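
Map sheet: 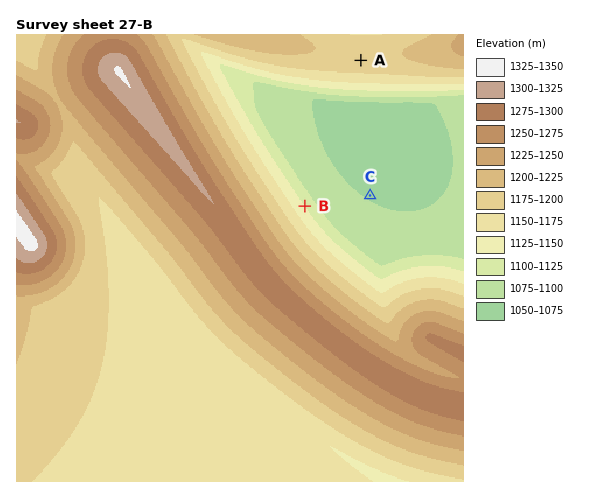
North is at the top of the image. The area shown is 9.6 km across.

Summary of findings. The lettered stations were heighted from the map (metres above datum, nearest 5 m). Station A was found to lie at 1190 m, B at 1125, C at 1075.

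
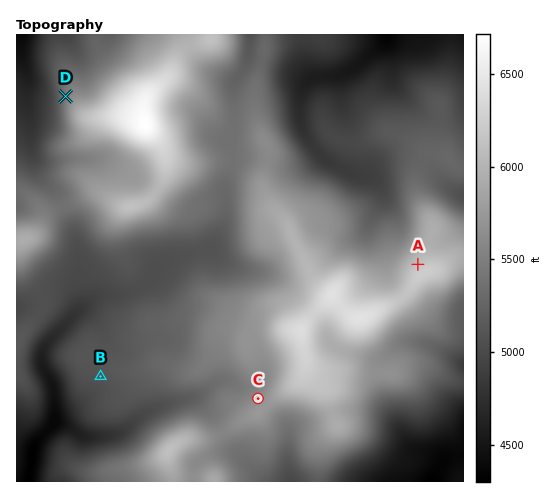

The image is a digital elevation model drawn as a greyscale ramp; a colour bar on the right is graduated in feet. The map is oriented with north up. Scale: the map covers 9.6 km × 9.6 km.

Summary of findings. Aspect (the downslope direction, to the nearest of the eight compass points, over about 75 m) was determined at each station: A NW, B SW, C NW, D W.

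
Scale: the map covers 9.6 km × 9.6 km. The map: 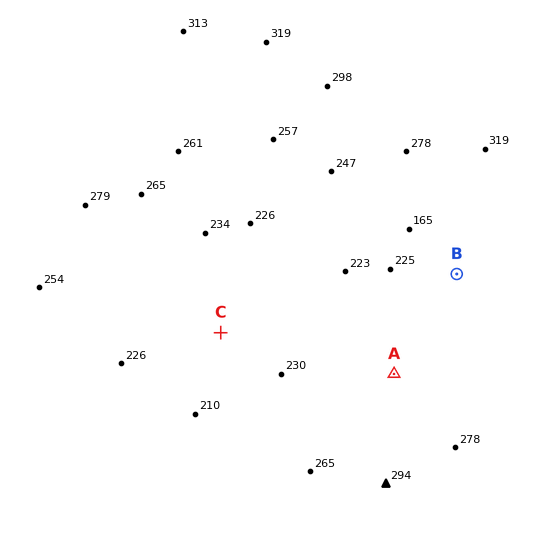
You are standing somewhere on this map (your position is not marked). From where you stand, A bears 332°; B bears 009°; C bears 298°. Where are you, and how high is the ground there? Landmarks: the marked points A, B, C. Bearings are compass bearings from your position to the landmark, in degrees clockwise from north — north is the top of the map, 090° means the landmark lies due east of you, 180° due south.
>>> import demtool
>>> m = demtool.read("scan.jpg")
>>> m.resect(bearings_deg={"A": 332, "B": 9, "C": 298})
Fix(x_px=430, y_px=444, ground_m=285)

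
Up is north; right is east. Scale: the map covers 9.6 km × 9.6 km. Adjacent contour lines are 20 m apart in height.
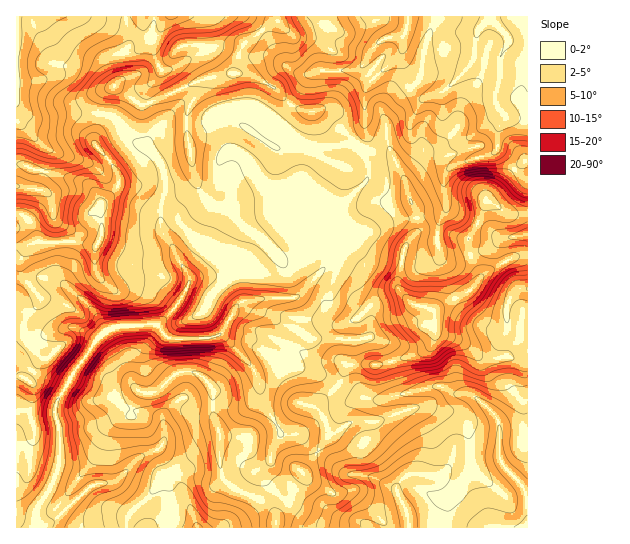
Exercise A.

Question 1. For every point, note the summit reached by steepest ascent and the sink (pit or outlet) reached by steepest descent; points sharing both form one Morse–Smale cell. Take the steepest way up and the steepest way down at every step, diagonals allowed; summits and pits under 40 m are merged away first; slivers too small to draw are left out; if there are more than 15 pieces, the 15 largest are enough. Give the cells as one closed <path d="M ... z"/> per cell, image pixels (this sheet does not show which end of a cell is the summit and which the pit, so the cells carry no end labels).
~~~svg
<path d="M155 324l-29 1-20 6-11 11-12 19 26 20 7 14-3 11-11 11-9 4 9-1 17-11 11 0 25 7 6 3 3 6 0 16-3 5-22 11-24 24-20 3-5 3-37 34-16 6 238 1 2-13 12-13 6-19 33-46 0-8-4-11-9-10-6-2 10-3 17-16-7-7-12-7-31-9-41-28-23-4-5 4-11 3-36 0z"/><path d="M245 73l-18 0-18 4-62 27-10-1-19-15-5-1-8 6-5 17 1 3 12 3 21 25 12 4 13 14 6 20 0 12-5 19 1 20 10 13 9 20 7 8 2 8 6-2 19 0 5 3 17 19 2 6 5-4 16-2 30 0 9-3 31-35 2-38 5-10 32-35 0-15-11-14 2-4-29-32-4-2-16 1-15-4-18-19-20-12z"/><path d="M361 145l-4 4 11 14 0 15-32 35-5 10-2 38-31 35-9 3-30 0-16 2-5 4-2-6-17-19-5-3-19 0-6 4-12 24-18 20 4 8 7 6 36 0 11-3 5-4 19 3 12 5 33 24 31 9 12 7 6 7 4-2 8-20 31 0 47-14 10-13 0-24-3-4 38-19 10-13 0-5-9-18-4-16-37-7-11 0-6 3 4-5-1-19-7-12-4-18-12-24-3-4-16-1z"/><path d="M527 16l-118 0-2 13-4 8-2 16-33 32-4 10 1 39-5 11 6 4 15 4 9 0 3 4 12 24 4 18 7 12 1 22 13-1 39 7 10-17 7-21 23 12 19 0z"/><path d="M442 387l-11 0-49 13-32-3-13-10-18 16-9 2 5 3 9 10 4 11 0 8-33 46-6 19-12 13-1 12 251 1 1-30-5-12-16-16-7-11 0-32-4-10-22-21-8-3-12 0z"/><path d="M103 113l-3 1-5 29 18 23 6 11 0 8-19 21 1 29-4 10-7 0-13-4-39 0-7-19-9-7-6 0 0 144 19 14 30 14 30-45 11-11 20-6 32 0 19-20 12-22-2-12-7-8-9-20-10-13-1-20 5-19 0-12-6-20-13-14-12-4-21-25z"/><path d="M277 16l-260 0-1 89 17 12 14 0 15-4 37 0 5-18 9-8 5 1 19 15 10 1 54-24 33-7 10-30 26-19 7-3z"/><path d="M527 255l-14 2-20 11-10 7-13 16-37 18 2 5 0 24-10 13-47 14-31 0-10 21 13 11 21 3 11 0 49-13 11 0 12 6 12 0 8 3 22 21 4 10 0 32 7 11 16 16 4 11z"/><path d="M17 360l-1 167 21 1 16-7 37-34 5-3 20-3 24-24 19-8 6-8 0-16-3-6-6-3-25-7-11 0-17 11-8 1 8-4 11-11 3-11-7-14-7-8-19-12-8 9-10 17-30-14z"/><path d="M407 16l-129 0-1 5-7 3-26 19-8 20-1 10 10 0 14 6 18 10 18 19 15 4 16-1 33 34 6-11 0-44 6-9 30-28 2-16 5-14z"/><path d="M17 105l-1 9 4 9 28 27-4 21 43 13 15 20 15-17 2-10-8-15-16-19 5-29-38-1-15 4-14 0z"/><path d="M49 172l-5 1-3 10-4 6-21-2 0 27 6 1 9 7 7 19 39 0 20 4 4-10 0-30-5-11-9-10-5-3z"/><path d="M489 201l-4 1-6 20-11 17 1 12 12 26 12-9 20-11 15-3 0-40-19-1z"/><path d="M17 115l-1 48 17 6 12 2 3-21-28-27z"/><path d="M21 164l-5 1 0 21 21 3 4-6 3-12z"/>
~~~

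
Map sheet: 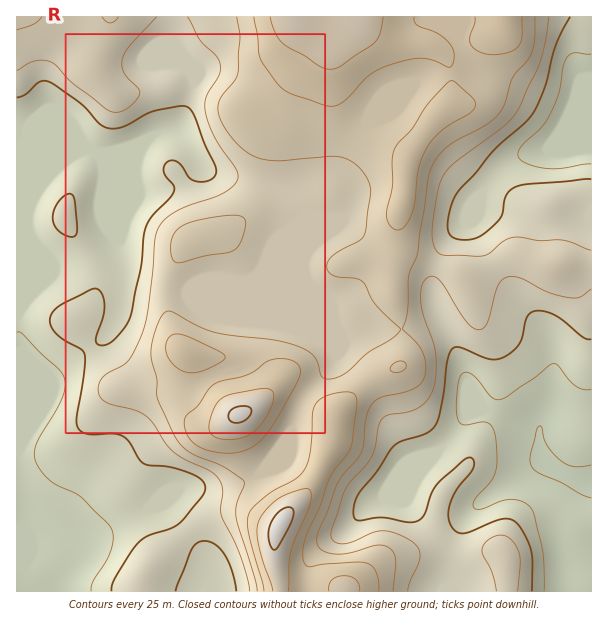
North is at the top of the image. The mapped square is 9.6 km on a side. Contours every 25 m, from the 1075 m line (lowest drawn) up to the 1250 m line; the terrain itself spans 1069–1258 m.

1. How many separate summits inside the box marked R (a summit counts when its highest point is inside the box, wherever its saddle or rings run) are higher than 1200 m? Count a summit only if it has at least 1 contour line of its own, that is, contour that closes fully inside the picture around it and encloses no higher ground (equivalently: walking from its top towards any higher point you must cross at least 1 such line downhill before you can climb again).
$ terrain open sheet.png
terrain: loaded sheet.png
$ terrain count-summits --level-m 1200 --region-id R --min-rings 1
2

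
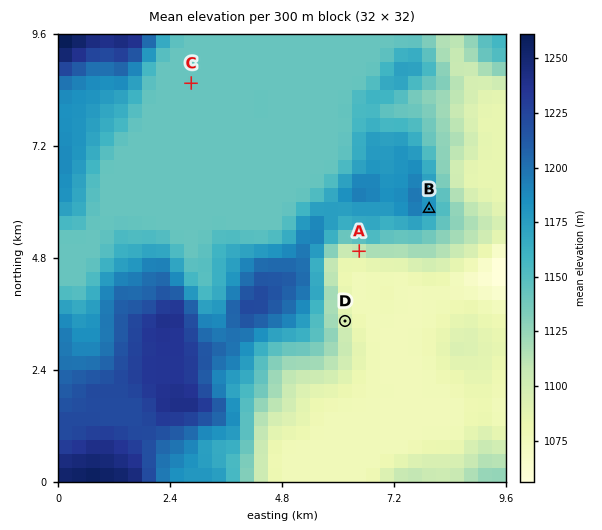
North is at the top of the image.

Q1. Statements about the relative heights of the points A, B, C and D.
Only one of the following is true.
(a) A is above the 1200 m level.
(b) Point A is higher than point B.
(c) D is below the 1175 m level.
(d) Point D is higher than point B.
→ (c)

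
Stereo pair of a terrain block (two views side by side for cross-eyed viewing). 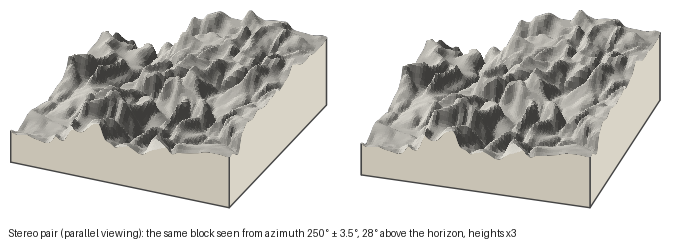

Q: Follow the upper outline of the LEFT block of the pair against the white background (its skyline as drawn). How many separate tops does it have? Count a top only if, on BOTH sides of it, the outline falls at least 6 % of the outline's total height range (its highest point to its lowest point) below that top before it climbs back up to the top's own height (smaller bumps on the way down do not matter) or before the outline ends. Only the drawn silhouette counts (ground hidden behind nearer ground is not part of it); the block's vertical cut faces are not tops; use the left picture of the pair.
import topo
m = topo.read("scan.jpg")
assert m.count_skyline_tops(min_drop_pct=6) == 3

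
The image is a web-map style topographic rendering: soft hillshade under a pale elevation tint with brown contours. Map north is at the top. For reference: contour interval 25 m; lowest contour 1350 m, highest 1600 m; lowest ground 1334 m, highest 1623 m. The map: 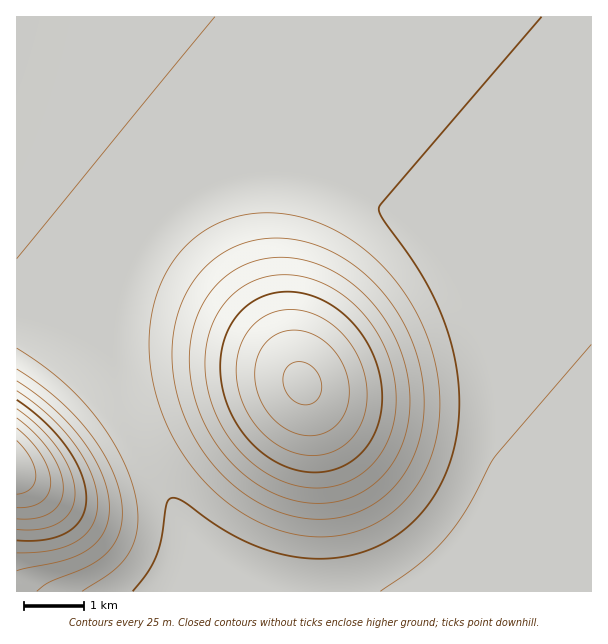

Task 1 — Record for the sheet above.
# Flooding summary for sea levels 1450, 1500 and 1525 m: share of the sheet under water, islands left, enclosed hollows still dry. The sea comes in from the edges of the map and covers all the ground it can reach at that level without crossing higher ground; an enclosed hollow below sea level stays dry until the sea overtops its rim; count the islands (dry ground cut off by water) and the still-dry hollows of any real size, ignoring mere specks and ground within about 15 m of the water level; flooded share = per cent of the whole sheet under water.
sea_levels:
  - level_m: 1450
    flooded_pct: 84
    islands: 1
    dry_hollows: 0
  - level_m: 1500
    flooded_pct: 91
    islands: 1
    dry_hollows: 0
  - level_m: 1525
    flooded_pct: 94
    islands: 1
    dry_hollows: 0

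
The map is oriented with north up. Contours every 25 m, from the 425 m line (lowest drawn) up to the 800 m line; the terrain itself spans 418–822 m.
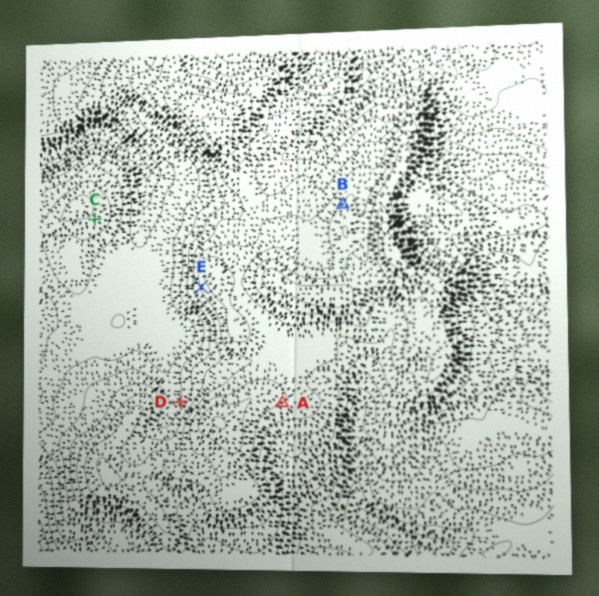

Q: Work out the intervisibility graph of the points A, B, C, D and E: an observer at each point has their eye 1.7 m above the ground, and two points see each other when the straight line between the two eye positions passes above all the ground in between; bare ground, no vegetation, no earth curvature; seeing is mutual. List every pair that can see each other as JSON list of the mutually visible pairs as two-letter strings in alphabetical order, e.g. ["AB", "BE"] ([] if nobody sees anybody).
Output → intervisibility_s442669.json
["BC", "CD", "CE", "DE"]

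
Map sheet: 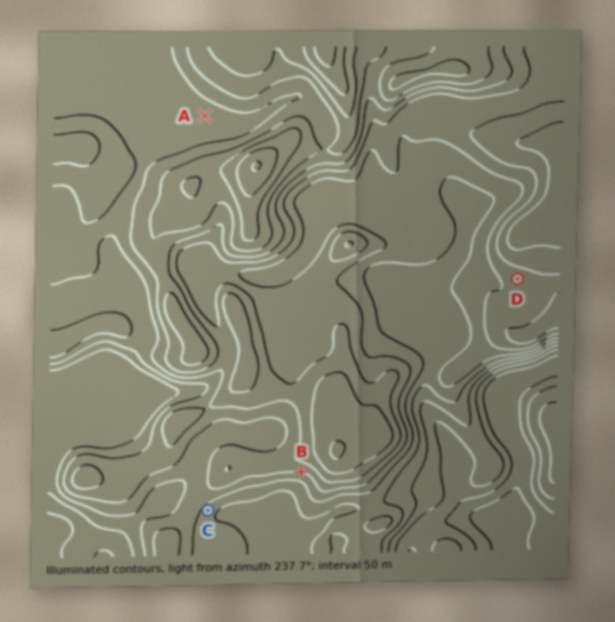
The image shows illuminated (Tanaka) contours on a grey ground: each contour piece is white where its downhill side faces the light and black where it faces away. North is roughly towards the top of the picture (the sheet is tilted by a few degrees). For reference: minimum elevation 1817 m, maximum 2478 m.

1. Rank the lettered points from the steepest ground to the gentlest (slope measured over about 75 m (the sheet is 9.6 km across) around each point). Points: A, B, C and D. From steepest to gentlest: B C D A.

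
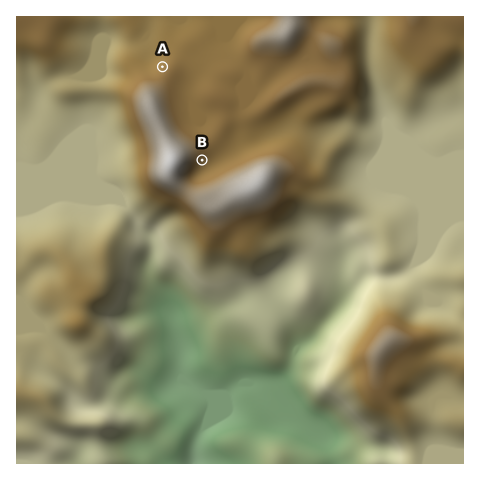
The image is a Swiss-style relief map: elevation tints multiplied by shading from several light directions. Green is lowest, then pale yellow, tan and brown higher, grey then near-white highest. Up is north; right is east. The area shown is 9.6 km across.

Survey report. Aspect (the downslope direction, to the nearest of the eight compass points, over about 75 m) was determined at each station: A NW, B SE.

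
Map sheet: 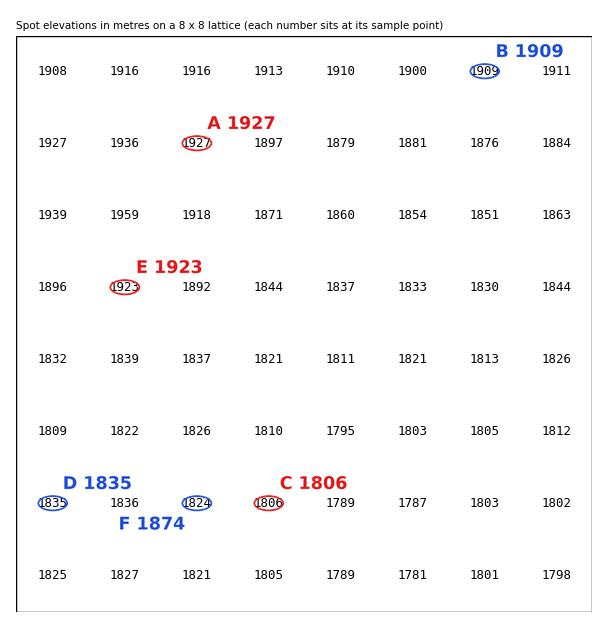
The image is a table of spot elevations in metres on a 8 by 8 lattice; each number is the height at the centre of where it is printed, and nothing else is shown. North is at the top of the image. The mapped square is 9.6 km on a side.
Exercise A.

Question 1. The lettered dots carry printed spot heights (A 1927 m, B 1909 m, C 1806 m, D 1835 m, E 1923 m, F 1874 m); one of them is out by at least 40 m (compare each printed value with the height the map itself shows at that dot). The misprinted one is F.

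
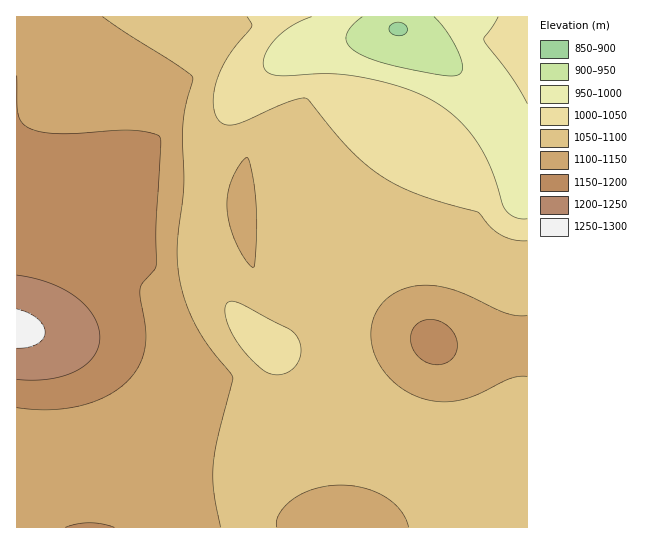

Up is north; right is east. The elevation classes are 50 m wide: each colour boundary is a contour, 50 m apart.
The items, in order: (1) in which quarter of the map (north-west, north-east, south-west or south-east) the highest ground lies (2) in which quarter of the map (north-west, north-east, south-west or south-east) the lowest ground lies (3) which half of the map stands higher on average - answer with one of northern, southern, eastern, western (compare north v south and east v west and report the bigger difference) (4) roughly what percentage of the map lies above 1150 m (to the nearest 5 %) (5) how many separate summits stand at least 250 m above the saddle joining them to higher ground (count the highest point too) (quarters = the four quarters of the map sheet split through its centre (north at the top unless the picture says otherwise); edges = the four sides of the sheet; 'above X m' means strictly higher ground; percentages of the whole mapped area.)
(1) Look to the south-west quarter for the highest ground.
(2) The lowest ground is in the north-east quarter.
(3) On average the western half of the map is the higher ground.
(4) Ground above 1150 m makes up about 15 % of the sheet.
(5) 1 summit rises at least 250 m above its surroundings.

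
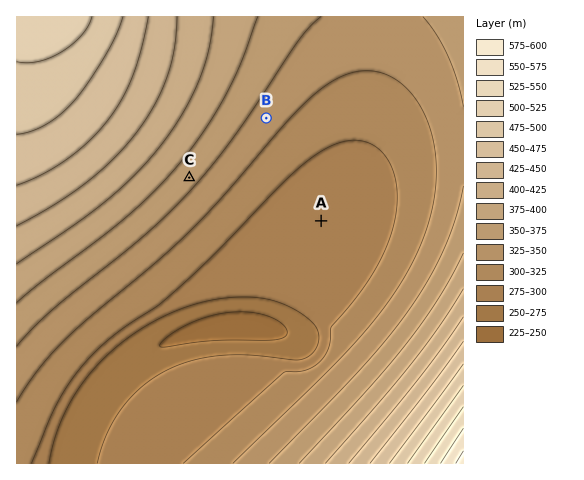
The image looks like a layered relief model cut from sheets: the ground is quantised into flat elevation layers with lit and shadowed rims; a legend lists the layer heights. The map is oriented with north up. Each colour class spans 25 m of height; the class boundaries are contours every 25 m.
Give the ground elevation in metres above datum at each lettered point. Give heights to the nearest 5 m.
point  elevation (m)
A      280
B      340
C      360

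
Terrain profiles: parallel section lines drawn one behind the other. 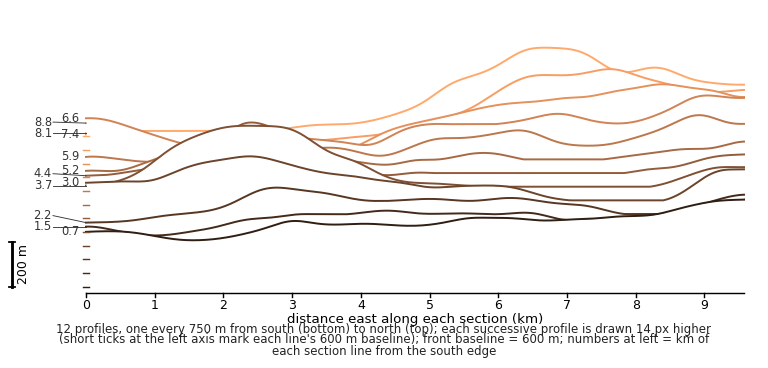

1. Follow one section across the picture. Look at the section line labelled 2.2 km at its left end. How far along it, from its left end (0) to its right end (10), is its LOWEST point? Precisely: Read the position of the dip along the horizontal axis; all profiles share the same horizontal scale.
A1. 0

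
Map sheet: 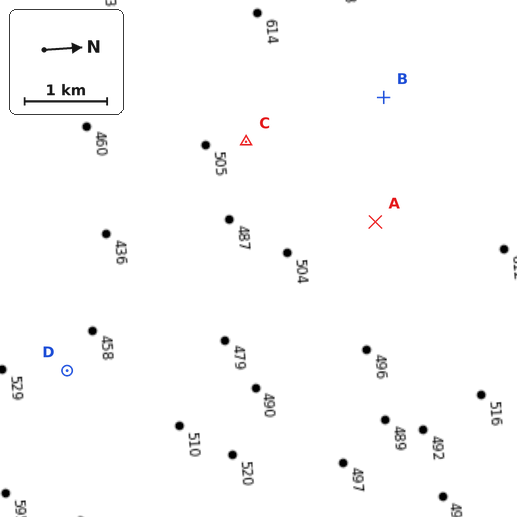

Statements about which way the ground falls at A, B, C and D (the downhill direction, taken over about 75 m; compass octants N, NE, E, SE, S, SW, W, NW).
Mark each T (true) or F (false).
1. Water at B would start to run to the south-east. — T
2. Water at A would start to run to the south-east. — T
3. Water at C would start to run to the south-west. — F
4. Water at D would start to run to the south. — F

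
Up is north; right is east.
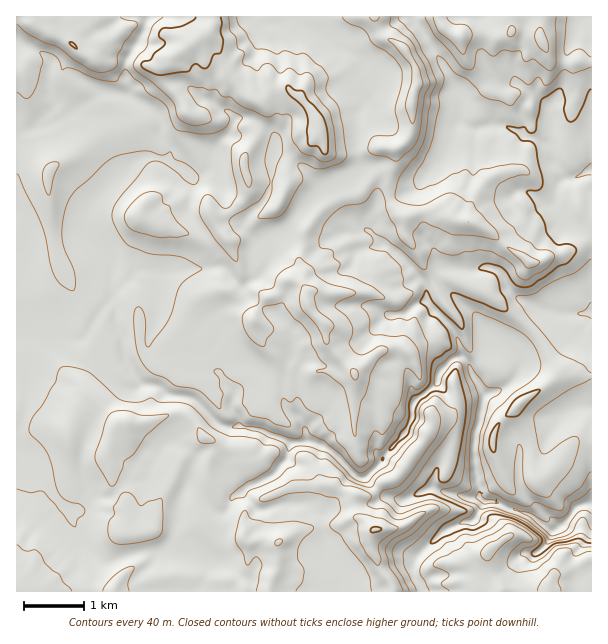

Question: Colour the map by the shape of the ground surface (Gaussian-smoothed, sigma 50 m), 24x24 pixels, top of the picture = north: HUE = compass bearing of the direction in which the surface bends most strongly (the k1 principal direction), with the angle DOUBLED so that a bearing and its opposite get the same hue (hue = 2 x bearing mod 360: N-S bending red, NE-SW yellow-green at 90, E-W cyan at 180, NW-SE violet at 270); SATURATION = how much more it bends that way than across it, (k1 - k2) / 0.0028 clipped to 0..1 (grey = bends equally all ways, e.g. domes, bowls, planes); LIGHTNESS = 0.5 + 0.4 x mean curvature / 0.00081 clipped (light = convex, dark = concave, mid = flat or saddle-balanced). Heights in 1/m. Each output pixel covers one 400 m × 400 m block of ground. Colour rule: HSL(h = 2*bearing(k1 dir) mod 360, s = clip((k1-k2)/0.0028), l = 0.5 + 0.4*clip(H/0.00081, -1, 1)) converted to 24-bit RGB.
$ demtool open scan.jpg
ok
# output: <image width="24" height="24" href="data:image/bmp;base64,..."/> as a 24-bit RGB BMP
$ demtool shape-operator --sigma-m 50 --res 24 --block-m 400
<image width="24" height="24" href="data:image/bmp;base64,Qk32BgAAAAAAADYAAAAoAAAAGAAAABgAAAABABgAAAAAAMAGAAATCwAAEwsAAAAAAAAAAAAAgoONhpCWdHWPX3qVuoabbXSTgHyYcnyOdoSValeOvqB9aXl/eHyBe3p/dVRww++8Uhd0haJLi6BfeZJlY46jbXqyvpmZZ2qAh5V+eXOCe254fFhadINBe4VMeHple29rfGFzooFejqVcYohueHR7e2V3wMFflKcuGD84d4nSsJfG1Z7PeZg8ADMM7NP4j5roi4VzgHF1d259emyXo520r5a4VXKIhpWBUFiHnMmXbZmqs3eodG6NclySoday17jyv3vgDC4RGXYMljGV2NT30sj/BDMA568hgnl5gXd5e3B6X4JynJuBkH13ZVeJlZ16TX99ul9VrW1ScnhYd2xeVoFpacxVX20cSxHV4dH6a2L/AGMVMx0AVQ0Dpdx6BlkFf3t6gnJ/hXJ8lI5pbpFscnt8o3t6cFqGmYZ0RI0/JaRcx57NhIqyieHQhgBJ8rDXQpM2cEoJetIuRBR8ntzCjHvGqYekdVuufXh5emd3XJuZrquPiYRuaHx0l4qBc1KHl290jZShjZbMH6++gs2zMwAUsfShAzEm9dbdLmpqz9iALgilXq2KYqBuooCViWiWeHODc3SSfKR3dl2Xr5mQanOHYXJkh8SpMrLKn3UtfTUXg64SVhQadrO7yWhiJtM/BqW+1oypwNVnAD/AhFFjcZ9uY3p+oIGdcXyEdX6DnYSDVpqQgsGZkVq2jo/KvSpDuUA5cGGwkbK6lkWVeJyNYWKRqJ9uw6GWADdH8d/a26mkBClD6rXUipdaUW1RdX9gdnWAcn1+jKKIkGxqfH5dgl5Cg2kwWKaVlXeTcYqEjIB6dWmEindrhF2MhbpypJ2C7QgAAD898PHEThFYK3M12H2xt4izaISSe3yAdoqDi3tphXl2glKJiaeefoiGf357gHp9fGtumJlnZHKBnVx7br6YxYKzWIWTx+aZBwlAoksAdLiffXSPUGdWl72Kfm2df4B7fXt4fIR1jpGAblmKd5J4i4CEfYB9fHR+nlx7gqePZ19/spxndqdsP3Zgo3u9wZiOuZjSLxPwUlZ1c1lZebiMiWNneXFtf319fHp7iYyAc413bGaKd42AhnaCiX15ZHB5hMCplk9lgkmFk9ifmWlSkWVUYWksea0+gBdMoeRTYjNKiNGsV5Z7eWVhe4Rpf3uEhH6FgY+BeXOBcouEiHl+cnuDkYSajJKvP4R+wnm7V660jrzNk4DKh2/IeJO8ulauNsasnT+wrNTUjiRYgJM6U3JVaYBseHh+jYp/gYyEenN+hHdwf3ptcHZldHVce1VGb7ZsT3lzs7iElnRYbHlMi2d5noiVly1ETJZnf4ZOb1o5czZ87NjzYnjAV4mIdHN9lZ95dG97fXB6hVdcin9kbZmMcJGje76iXl2faXhskpJgeYlYk3lkboZYci9VkNqIfEt+lnZrZo+iitvKfZJQp1OjsmWwcmN3qrV/ZGh1cGyEm4m9mLu7f5ufgEeKiciAhENXwmmBQINntYONcHRdYG5QYX2nto7NdXiupsLRh8THfVt/lqN7aVNyiZpuZFh4ucCQZ2x2aHx3UYJvw5iPjnCaTqKmiUOD0JGFNIWUyHV/W35tmXmlk3axULlPRGZYi3ajmXCBp3VqV2xGl39MVnODf5GmXGaEv6CYdXaHcnx5YnZogopnfWlkd4NfUDtozuCxQkVxtoFthEI0Ons8fnZauI9hQWtKSWtXlYtqpmmjp4W5l8jEbUl5cZBTan6Aho9zm4CUjHqPfnmDboZsiVhnjI1SNWxk0rmOUFZ2oUaMyefKZovAX0mqn5zY1aKZO2JudYhycIaAc5NvoGhZc1mJf3WVb4NkdIBve31zhXl6hICMfHGPqkSKo9fYXZrBd28yjVlAS4xuz+C6YEV8X4mGYEVc6d+yOENkc2WBgnxdi3pPgK5TYVWDiZhoc5x4ZGKAfYx0doRnf3VYcTxSdM2IkmhIci9QksbNgXu7hLK8c7tffE10cHp+TFV29efTL0tfZll0o3F3iae0u0lmOWVdsJJopKKJX1mHeDU9tL5bJjKgjc/Ql7VaYJqgdK2maqWcYIS1a4ywvXaceG2Id3mBWFFn1eiqZTOtkTtQWKRqfmJPlkhlTc+iq5NqfkRBcC9Gl9jQtZ2+IGx2uHFLuYCMonmmc6h4TIyRhmxKjY1dg2RggHFygVhxTXyyyPTNKgklv96lZEOHTnONbXCyWtSrZ26oV3W7kLS6jHl3aJlrxG+RHXaDta5YoGRpr8qDWEBmg3hufXhzg3N5k2ePaXerbtZ4UhU8ccPhdsiOWlOXuYicXrCOqmFfWmp4"/>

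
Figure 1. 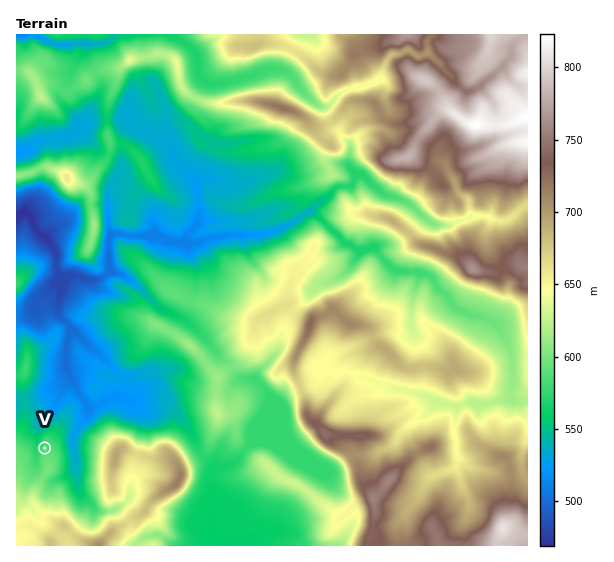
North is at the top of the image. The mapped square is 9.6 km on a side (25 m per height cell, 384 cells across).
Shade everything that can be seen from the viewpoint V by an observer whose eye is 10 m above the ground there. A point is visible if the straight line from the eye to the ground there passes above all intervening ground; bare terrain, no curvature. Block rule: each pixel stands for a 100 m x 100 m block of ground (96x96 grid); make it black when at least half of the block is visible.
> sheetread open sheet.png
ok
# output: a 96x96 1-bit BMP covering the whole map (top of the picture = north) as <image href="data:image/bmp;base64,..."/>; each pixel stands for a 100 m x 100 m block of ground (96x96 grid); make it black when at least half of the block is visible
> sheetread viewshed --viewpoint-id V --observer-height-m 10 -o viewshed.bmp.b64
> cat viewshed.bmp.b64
<image width="96" height="96" href="data:image/bmp;base64,Qk2+BAAAAAAAAD4AAAAoAAAAYAAAAGAAAAABAAEAAAAAAIAEAAATCwAAEwsAAAIAAAAAAAAA////AAAAAAAABwAAAAAAAAAAAAAGH4AAAAAAAAAAAAAEH8AAAAAAAAAAAAAAP+AAAAAAAAAAAACB//gAAAAAAAAAAAAD//AAAAAAAAAAAABH/4AAAAAAAAAAAABP44AAAAAAAAAAAADfw4AAAAAAAAAAAAD/g8AAAAAAAAAAAAD4B8AAAAAAAAAAAAD4B8AAAAAAAAAAAAD4B8AAAAAAAAAAAAD4B8AAAAAAAAAAAAD8B8AAAAAAAAAAAAD+B8AAAAAAAAAAAAD+B+AAAAAAAAAAAAD/D+AAAAAAAAAAAAD/D+AAAAAAAAAAAAD/D+AAAAAAAAAAAAD/D8AAAAAAAAAAAAD5j8AAAAAAAAAAAAB5/8AAAAAAAAAAAAB5/4AAAAAAAAAAAAB9/4AAAAAAAAAAAAD//8AAAAAAAAAAAAD/9/gAAAAAAAAAAAD/5//wOAAAAAAAAAD/7////AAAAAAAAAD//////AAAAAAAAAD//////ACYAAAAAAD//////AG4AAAAAAB//9//+AHwAAAAAAA//z//8AHwAAAAAAA//j//8BzwAAAAAAA//H//4Hx4AAAAAAAf+P//wPw4AAAAAAAH8f//gPw8AAAAAAAD4///AfgcAAAAAAAB5//8AfgeAAAAAAAA///4AfgOAAAAAAAAP//gAPgOAAAAAAAAf/+AAPgGAAAAAAAAb/wAAPAGAAAAAAAAA+AAAHgAAAAAAAAAAAAAADgAAAAAAAAAAAAAADgAAAAAAACAAAAAADgAAAAAAADgAAAwADgAAAAAAAD4IABgADgAAAAAAAA+IAHAABgwAAAAAAAefwOAAAHwAAAAAAAP/w8AAAFwAAAAAAAD/j4AAAAAAAAAAAAB/zwAAAAAAAAAAAAB/zAAAAAAAAAAAAABxyAAAAAAAAAIAAABggAAAAAAAAAAAAABgwAAAAAAAAAAAAADgjAAAAAAAAAAAAADhngAAAAAAAAAAAADxDwAAAAAABwAAAAD7DwAAAAAAAAAAAAH/D4AAAAAAAAAAAAH/D4AAAAABAAAAAAH/j8AAAAAAAAAAAAP/D/wAAAAAAAHgAD/+B/gAAAAAAA/CAD/4B/AAAAAIAB+D/7/gB+AAAAAcA/+D/8OAB+AAAAAIB/4D/8AAA8AAAAAYH/wH/8AAA8AAAAAYP/AP/8AAA4AAAAA+PAAPf8AAAgAAAAB8fAAHP8AAAAAYAAD4egAH/8AAAAAwAAfgPgAH/AAAAAAn///gPAAH/wAAAAAP///AP+AH/4AAAAAf//+AH/8GAcAAAAA///8ADg+IAAAAAAB///wADB/wAAAAAAD//+AA/D/AAAcAAAD4PgAA+H/AAAQAAAHgAAAAAH/AAAQAAAHAAAAAAB+AAAQAAAOAAAAAAD8AAAgAAAOAAAAAAD4AAAgABEeAAAAAAHgAAAAADH+AAAAAAHAAAAAAA/8AAAAAAGAAAAAAAH8A+AAADgAAAAAAAAgA/gAAHwAAAAAAAAAB/wAAD+AAAAAAAAABgAAAB/gAAAAAAAADAAAAAngAAA="/>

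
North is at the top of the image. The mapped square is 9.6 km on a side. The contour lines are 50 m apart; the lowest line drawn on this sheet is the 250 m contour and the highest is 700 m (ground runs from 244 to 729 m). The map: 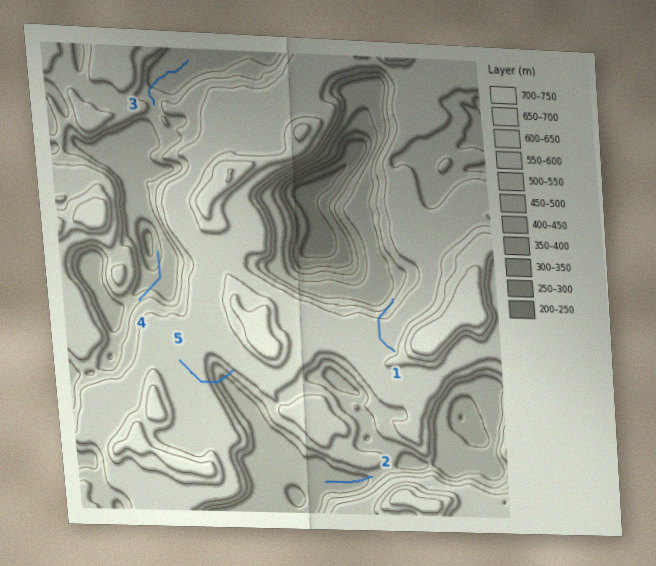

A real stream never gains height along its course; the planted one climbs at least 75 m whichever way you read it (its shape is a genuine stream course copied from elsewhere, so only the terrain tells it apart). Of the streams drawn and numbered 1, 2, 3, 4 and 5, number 5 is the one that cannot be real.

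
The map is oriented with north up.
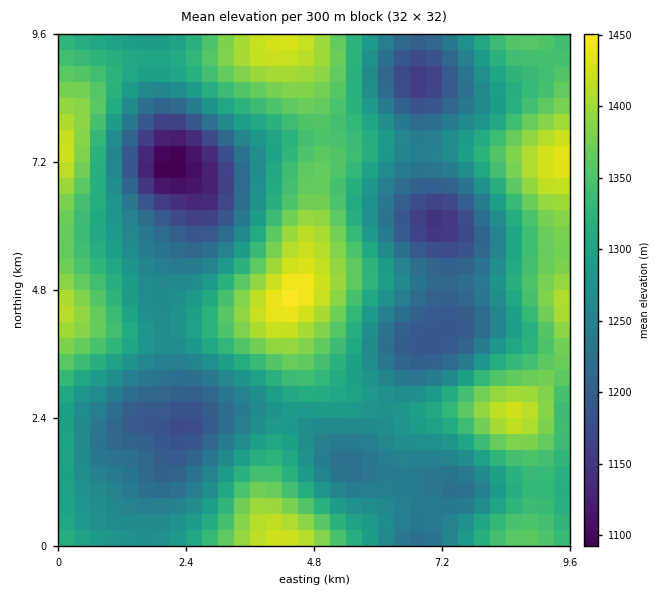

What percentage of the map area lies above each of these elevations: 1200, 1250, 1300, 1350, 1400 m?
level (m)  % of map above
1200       90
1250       71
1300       47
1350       25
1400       7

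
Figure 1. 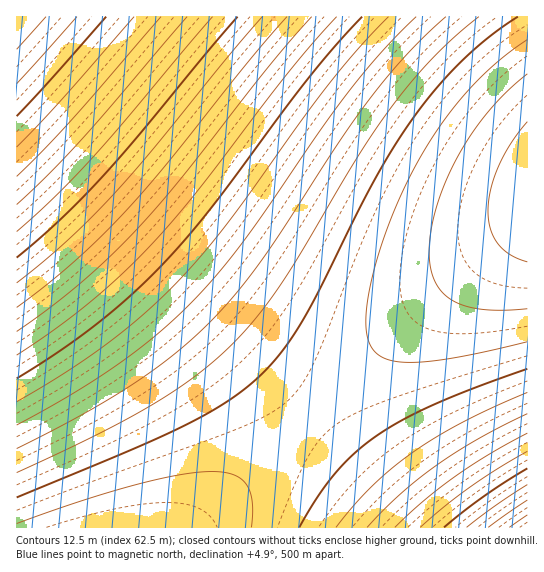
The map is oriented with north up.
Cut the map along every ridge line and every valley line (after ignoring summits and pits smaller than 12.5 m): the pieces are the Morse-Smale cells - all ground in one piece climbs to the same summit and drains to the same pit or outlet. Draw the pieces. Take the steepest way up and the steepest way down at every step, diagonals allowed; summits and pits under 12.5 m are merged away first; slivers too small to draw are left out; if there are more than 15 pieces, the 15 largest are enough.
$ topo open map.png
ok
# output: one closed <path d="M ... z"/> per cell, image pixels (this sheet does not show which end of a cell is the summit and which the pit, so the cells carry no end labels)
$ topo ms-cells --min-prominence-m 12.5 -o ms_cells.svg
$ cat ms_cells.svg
<path d="M527 16l-510 0-1 113 293 287 102-99 68-58 49-38z"/><path d="M17 129l-1 398 181 1 111-113z"/><path d="M527 221l-48 38-68 58-102 98 108 113 111-1z"/><path d="M309 416l-111 112 218-1z"/>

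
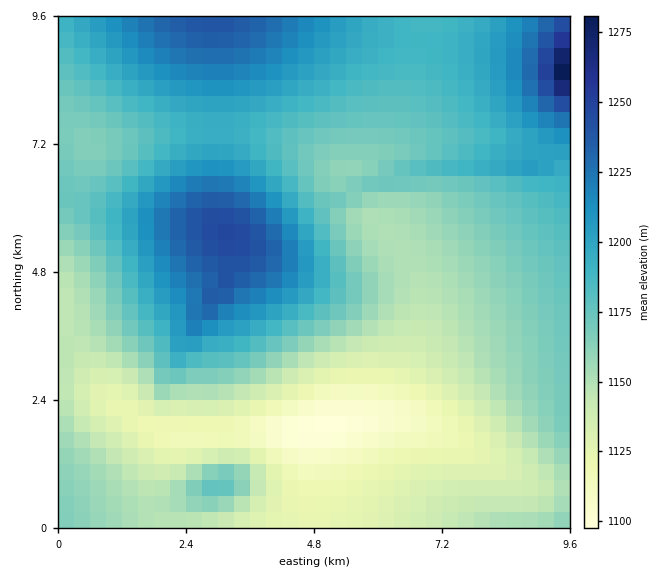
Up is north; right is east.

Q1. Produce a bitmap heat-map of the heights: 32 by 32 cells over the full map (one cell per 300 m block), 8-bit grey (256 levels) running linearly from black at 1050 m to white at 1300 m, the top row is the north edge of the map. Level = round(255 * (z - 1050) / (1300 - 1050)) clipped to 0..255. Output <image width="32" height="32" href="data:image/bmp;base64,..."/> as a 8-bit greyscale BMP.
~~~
<image width="32" height="32" href="data:image/bmp;base64,Qk02CAAAAAAAADYEAAAoAAAAIAAAACAAAAABAAgAAAAAAAAEAAATCwAAEwsAAAABAAAAAAAAAAAAAAEBAQACAgIAAwMDAAQEBAAFBQUABgYGAAcHBwAICAgACQkJAAoKCgALCwsADAwMAA0NDQAODg4ADw8PABAQEAAREREAEhISABMTEwAUFBQAFRUVABYWFgAXFxcAGBgYABkZGQAaGhoAGxsbABwcHAAdHR0AHh4eAB8fHwAgICAAISEhACIiIgAjIyMAJCQkACUlJQAmJiYAJycnACgoKAApKSkAKioqACsrKwAsLCwALS0tAC4uLgAvLy8AMDAwADExMQAyMjIAMzMzADQ0NAA1NTUANjY2ADc3NwA4ODgAOTk5ADo6OgA7OzsAPDw8AD09PQA+Pj4APz8/AEBAQABBQUEAQkJCAENDQwBEREQARUVFAEZGRgBHR0cASEhIAElJSQBKSkoAS0tLAExMTABNTU0ATk5OAE9PTwBQUFAAUVFRAFJSUgBTU1MAVFRUAFVVVQBWVlYAV1dXAFhYWABZWVkAWlpaAFtbWwBcXFwAXV1dAF5eXgBfX18AYGBgAGFhYQBiYmIAY2NjAGRkZABlZWUAZmZmAGdnZwBoaGgAaWlpAGpqagBra2sAbGxsAG1tbQBubm4Ab29vAHBwcABxcXEAcnJyAHNzcwB0dHQAdXV1AHZ2dgB3d3cAeHh4AHl5eQB6enoAe3t7AHx8fAB9fX0Afn5+AH9/fwCAgIAAgYGBAIKCggCDg4MAhISEAIWFhQCGhoYAh4eHAIiIiACJiYkAioqKAIuLiwCMjIwAjY2NAI6OjgCPj48AkJCQAJGRkQCSkpIAk5OTAJSUlACVlZUAlpaWAJeXlwCYmJgAmZmZAJqamgCbm5sAnJycAJ2dnQCenp4An5+fAKCgoAChoaEAoqKiAKOjowCkpKQApaWlAKampgCnp6cAqKioAKmpqQCqqqoAq6urAKysrACtra0Arq6uAK+vrwCwsLAAsbGxALKysgCzs7MAtLS0ALW1tQC2trYAt7e3ALi4uAC5ubkAurq6ALu7uwC8vLwAvb29AL6+vgC/v78AwMDAAMHBwQDCwsIAw8PDAMTExADFxcUAxsbGAMfHxwDIyMgAycnJAMrKygDLy8sAzMzMAM3NzQDOzs4Az8/PANDQ0ADR0dEA0tLSANPT0wDU1NQA1dXVANbW1gDX19cA2NjYANnZ2QDa2toA29vbANzc3ADd3d0A3t7eAN/f3wDg4OAA4eHhAOLi4gDj4+MA5OTkAOXl5QDm5uYA5+fnAOjo6ADp6ekA6urqAOvr6wDs7OwA7e3tAO7u7gDv7+8A8PDwAPHx8QDy8vIA8/PzAPT09AD19fUA9vb2APf39wD4+PgA+fn5APr6+gD7+/sA/Pz8AP39/QD+/v4A////AHZyb2xoZmRkY2FdVlFNTEtLTE1PUlVYW19iZWdoaGtxdXJua2dlZmpwc25jV09LSUlKTE5QU1ZZXF5gYGBgYmp0cG1pZWJjanaAgHJgUUlHR0hKTE5RVFZYWVlYWVteZnJva2ZhXFpdaHR4cF9ORUFBQ0VIS05QUVJSUVJVWmFpcGtnYVpTTkxQVltYTkM8OTo8PkFFR0lKSktNUVdfZ29sZmBZUUtGQ0NERUM+ODQyMjQ3Oj0/QUNFSE1UXGVtdGdfV1BLR0ZGR0dGQj44NDExMTM1Nzo9QEVLUlpja3J3Y1lQS0pPVlRVVlRQSkQ+OTY1NTc4Oz9ESlFZYWhvdHlhV09NUV1taGZnZWFbVExGQT4+P0BDR0xSWWBmbHF2emJaVVZdZ3t+d3d1cWpjW1ROSklJSkxPVFlfZGlucnZ6Yl5dYWlyg5GJhoSAeXFpYlxXVFNTVFZaXmJna29zd3tjYmRrc32Jm52Uko6Hf3dvaWRfXFpaW11gZGhscHR4e2JkaXF7hpCfraafm5SNhX13cWtlYV9eYGJmam5xdXl8YmVsdYGMl6Kyt6ynoZqTi4R9dW1nY2FiZGdrb3N2en1iZm55hZKep7G+u7Ktp5+WjYR7cWplY2RmaW1wdHh7fmNpcn2Kl6OttLvCvLexqZ6ShXpxamZlZmhrb3J2eX2AZ212go+cqLK6v8LDv7iuoZKDd25pZmZnam1xdHh7foFtc32IlKGtt7/Ex8fCuq6ejn5yamdmZ2lscHN2en2Ag3V6go2ZpbC6wsfJx8G3qJiHeW5nZmdpbG9ydnl8gIOGe3+Fj5qlsLrBxcbCuq6fkIJ1a2dnaWxucnV4fH+ChYh+f4SMlqCrtLq+vbivo5WHf3t1b21tb3F1eHt/goaJi358f4WNl6Gpr7Gwq6KXi4B2c3d7fXx7e3x+gYWJjY+Qe3h5fYWNlZ2ipKOel46FfHVxcXR6gIWIi46SlpqempV5dnZ5foWNk5eZmJWPiIJ8d3V1dXZ4fICFiY6SlpqbnHh2dnl+g4mOkpSTkY2Ig398e3p6ent9gIOGio+VmqCleHh6foKHi4+SlJSSj4yIhYOBgH9/gIGDhoqOlJujq7J7fYCFio6TlpmampmWk5CNioeFhIODhYaJjZKZoau4xn6Ch4ySl5ygoqSjop+cmJSQjYqIh4eIioyQlZyms8bdg4eNk5qgpamsra2rqKSfm5aSj42LiouMjpKXnqi3zeuHjZOaoaitsbS1tbOvq6ahnJeTkI6NjY6Qk5ifqbbJ44ySmaCnrrS4u7y7ubWxq6agm5eTkI6OjpCTmJ6nssHSkJadpayzub3AwcC+urWvqaOemZSRjoyMjpCVm6OtucY="/>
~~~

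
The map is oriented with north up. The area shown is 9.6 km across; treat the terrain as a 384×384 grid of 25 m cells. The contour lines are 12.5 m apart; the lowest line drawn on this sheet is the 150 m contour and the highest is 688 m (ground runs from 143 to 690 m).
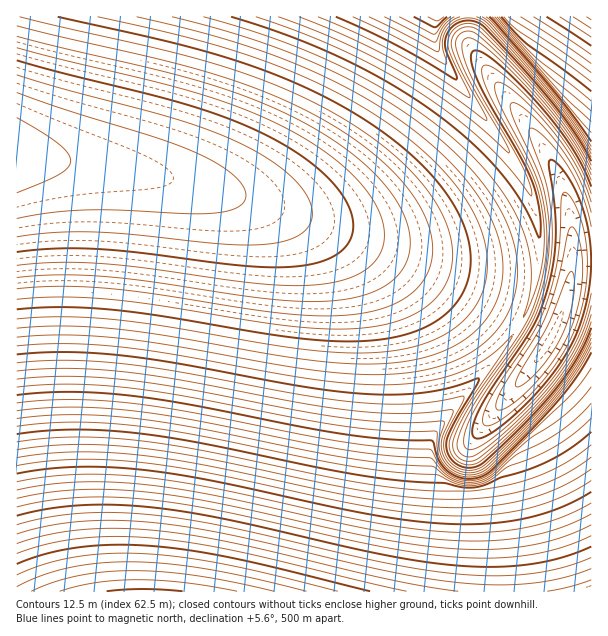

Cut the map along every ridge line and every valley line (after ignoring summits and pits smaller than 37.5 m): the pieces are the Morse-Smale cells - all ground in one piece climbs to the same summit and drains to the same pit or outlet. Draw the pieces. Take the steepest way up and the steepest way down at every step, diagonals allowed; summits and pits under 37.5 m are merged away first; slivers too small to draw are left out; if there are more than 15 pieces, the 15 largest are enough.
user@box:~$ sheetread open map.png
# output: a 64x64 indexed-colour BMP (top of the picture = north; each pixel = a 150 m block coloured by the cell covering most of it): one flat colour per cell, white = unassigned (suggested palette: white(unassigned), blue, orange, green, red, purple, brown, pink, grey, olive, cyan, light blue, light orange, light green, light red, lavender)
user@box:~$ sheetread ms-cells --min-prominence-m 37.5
<image width="64" height="64" href="data:image/bmp;base64,Qk12CAAAAAAAAHYAAAAoAAAAQAAAAEAAAAABAAQAAAAAAAAIAAATCwAAEwsAABAAAAAAAAAA////ALR3HwAOf/8ALKAsACgn1gC9Z5QAS1aMAMJ34wB/f38AIr28AM++FwDox64AeLv/AIrfmACWmP8A1bDFABEREREREREREREREREREREREREREREzMzMzMzMzMzMzERERERERERERERERERERERERERERETMzMzMzMzMzMzMREREREREREREREREREREREREREREREzMzMzMzMzMzMxERERERERERERERERERERERERERERETMzMzMzMzMzMzERERERERERERERERERERERERERERERMzMzMzMzMzMzMREREREREREREREREREREREREREREREzMzMzMzMzMzMxERERERERERERERERERERERERERERETMzMzMzMzMzMzERERERERERERERERERERERERERERERMzMzMzMzMzMzMREREREREREREREREREREREREREREREzMzMzMzMzMzMxERERERERERERERERERERERERERERERMzMzMzMzMzMzEREREREREREREREREREREREREREREREzMzMzMzMzMzMRERERERERERERERERERERERERERERETMzMzMzMzMzMxERERERERERERERERERERERERERERERMzMzMzMzMzMzEREREREREREREREREREREREREREREREzMzMzMzMzMzMRERERERERERERERERERERERERERERETMzMzMzMzMzMxERERERERERERERERERERERERERERERMzMzMzMzMzMzEREREREREREREREREREREREREREREREzMzMzMzMzMzMRERERERERERERERERERERERERERERETMzMzMzMzMzMxEREREREREREREREREREREREREREREREzMzMzMzMzMzERERERERERERERERERERERERERERERERMzMzMzMzMzMRERERERERERERERERERERERERERERERETMzMzMzMzMxERERERERERERERERERERERERERERERERMzMzMzMzMzERERERERERERERERERERERERERERERERETMzMzMzMzMREREREREREREREREREREREREREREREREREzMzMzMzMxERERERERERERERERERERERERERERERERERMzMzMzMzERERERERERERERERERERERERERERERERERETMzMzMzMREREREREREREREREREREREREREREREREREREzMzMzMxERERERERERERERERERERERERERERERERERETMzMzMzEREREREREREREREREREREREREREREREREREREzd3MzMRERERERERERERERERERERERERERERERERERERd3czMxEREREREREREREREREREREREREREREREREREWZ3VTMzERERERERERERERERERERERERERERERERERFmZiVVUzMRERERERERERERERERERERERERERERERERFmIiJVVTMxERERERERERERERERERERERERERERERERZiIiIlVVMzEREREREREREREREREREREREREREREREWIiIiIiJVVTMRERERERERERERERERERERERERERERFiIiIiIiIlVVMxERERERERERERERERERERERERERERIiIiIiIiIiVVUzERERERERERERERERERERERERERESIiIiIiIiIiJVVUQREREREREREREREREREREREREREiIiIiIiIiIiIlVVRBERERERERERERERERERERERERIiIiIiIiIiIiIiVVVEEREREREREREREREREREREREiIiIiIiIiIiIiIiJVVUQRERERERERERERERERERERIiIiIiIiIiIiIiIiIlVVRBEREREREREREREREREREiIiIiIiIiIiIiIiIiIiVVREERERERERERERERERESIiIiIiIiIiIiIiIiIiIiVVVEQRERERERERERERERIiIiIiIiIiIiIiIiIiIiIiJVVURBERERERERERERIiIiIiIiIiIiIiIiIiIiIiIiIlVVREERERERERESIiIiIiIiIiIiIiIiIiIiIiIiIiIlVVREQREREREiIiIiIiIiIiIiIiIiIiIiIiIiIiIiIiVVVERCIiIiIiIiIiIiIiIiIiIiIiIiIiIiIiIiIiIiVVVEREIiIiIiIiIiIiIiIiIiIiIiIiIiIiIiIiIiIiVVVEREQiIiIiIiIiIiIiIiIiIiIiIiIiIiIiIiIiIiJVVURERCIiIiIiIiIiIiIiIiIiIiIiIiIiIiIiIiIiJVVUREREIiIiIiIiIiIiIiIiIiIiIiIiIiIiIiIiIiJVVUREREQiIiIiIiIiIiIiIiIiIiIiIiIiIiIiIiIiJVVVRERERCIiIiIiIiIiIiIiIiIiIiIiIiIiIiIiIiIlVVREREREIiIiIiIiIiIiIiIiIiIiIiIiIiIiIiIiIlVVREREREQiIiIiIiIiIiIiIiIiIiIiIiIiIiIiIiIlVVRERERERCIiIiIiIiIiIiIiIiIiIiIiIiIiIiIiIiVVVEREREREIiIiIiIiIiIiIiIiIiIiIiIiIiIiIiIiVVVEREREREQiIiIiIiIiIiIiIiIiIiIiIiIiIiIiIiVVVERERERERCIiIiIiIiIiIiIiIiIiIiIiIiIiIiIiJVVUREREREREIiIiIiIiIiIiIiIiIiIiIiIiIiIiIiJVVUREREREREQiIiIiIiIiIiIiIiIiIiIiIiIiIiIiIlVVRERERERERCIiIiIiIiIiIiIiIiIiIiIiIiIiIiIiJVVERERERERE"/>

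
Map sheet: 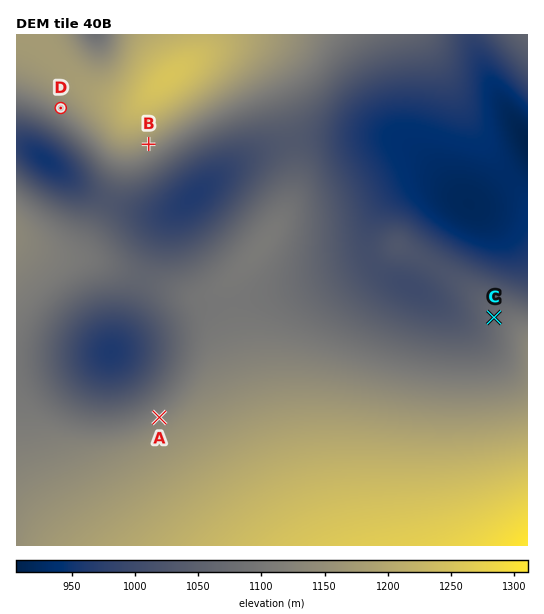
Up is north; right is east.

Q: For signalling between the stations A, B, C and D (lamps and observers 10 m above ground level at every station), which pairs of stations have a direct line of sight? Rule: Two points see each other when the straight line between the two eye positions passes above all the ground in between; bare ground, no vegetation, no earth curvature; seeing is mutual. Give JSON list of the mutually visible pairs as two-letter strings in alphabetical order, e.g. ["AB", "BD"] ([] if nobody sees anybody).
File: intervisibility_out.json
["AB", "AD", "BC"]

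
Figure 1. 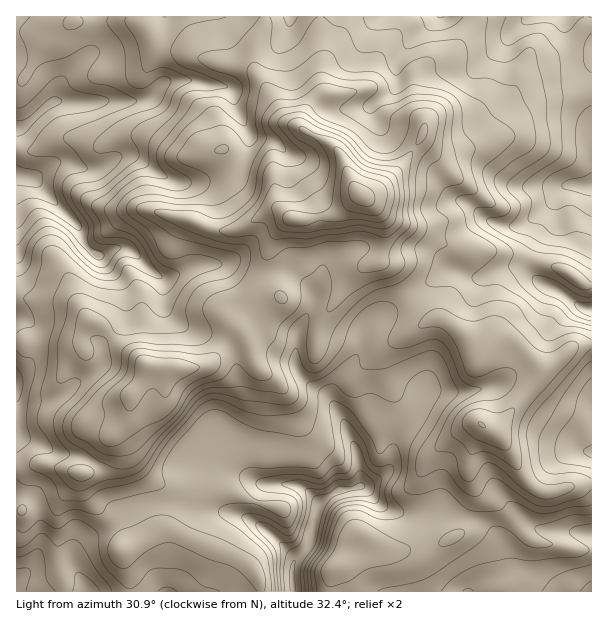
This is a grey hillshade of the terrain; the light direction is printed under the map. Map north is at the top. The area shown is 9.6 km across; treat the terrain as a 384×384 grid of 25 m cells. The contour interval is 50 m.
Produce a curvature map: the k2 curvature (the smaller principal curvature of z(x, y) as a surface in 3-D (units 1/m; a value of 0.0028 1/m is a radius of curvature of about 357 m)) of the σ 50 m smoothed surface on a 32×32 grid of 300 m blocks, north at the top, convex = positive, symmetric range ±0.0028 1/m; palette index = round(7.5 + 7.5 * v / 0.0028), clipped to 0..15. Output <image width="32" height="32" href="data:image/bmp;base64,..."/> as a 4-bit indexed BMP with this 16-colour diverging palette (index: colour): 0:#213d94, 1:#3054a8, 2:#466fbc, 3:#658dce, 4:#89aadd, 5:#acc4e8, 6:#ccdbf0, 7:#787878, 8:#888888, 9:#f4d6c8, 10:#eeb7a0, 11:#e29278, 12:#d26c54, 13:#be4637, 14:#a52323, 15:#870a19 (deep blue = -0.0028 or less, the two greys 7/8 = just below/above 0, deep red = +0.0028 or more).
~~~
<image width="32" height="32" href="data:image/bmp;base64,Qk12AgAAAAAAAHYAAAAoAAAAIAAAACAAAAABAAQAAAAAAAACAAATCwAAEwsAABAAAAAAAAAAlD0hAKhUMAC8b0YAzo1lAN2qiQDoxKwA8NvMAHh4eACIiIgAyNb0AKC37gB4kuIAVGzSADdGvgAjI6UAGQqHAGeFZndnd3hgiHd3d2Z4d3dGdWh2d3d4YIl3iId3d2ZndGZpd3eIeBIGd3d3h3aIh4R1ZneHd2A3B5h3d3dnZESVdmd3d2VFigWnJWdmdkdnZWdVVnd3dEMQAWh2Z2SIh3Z6Z3Vnd2REhmMmhXdHZXh2Q0eHR3d3d4dFdIdWV3ZUVWh5d1R3dmd4FnVnd4dnZ1hpZ3eEVmdmdjd3Vop3Z3dXRneGhkV3eHN3d2VWZ3ZnV3NXd3ZmaHY0h3d2QzV4ZmZ3RHiIh1hihld2ZXl2eHWFiGV3ZmZncohWd2V4d3WGdXd2VmVXh3J3ZXh2d4h2V2doh3dXiHd2R3VmeHaId2B3d3Z3WIh3iEd2VWd2d2QGZ3dUczVmZ2Znd4ZWZVZEd0iGBDSFQ0d2Znd3Znh2Z4ZJkGM3dndVVWREVVZ4hmZXV0Bndnh2dXl3Z3dndCNHd2UXd4h2VVZ2ZYmWVVSIZXdUd2eHM1dWdnWYl1Z3VFVEVVQ0Y1dmVoZVdWZWhWd3d4dnhVaIiFVDR3RFZmeHiHZYh3d3eIhEWXdVZodXiIh2U3Znd2d3JnhDVXeZZnd3doVERDJodUdlZ3Y1d2d3d3eHV4aGIiRXdnZnZVVWd4d3d3V3d2iHdmd3ZmWIhmZ3d3iHZnhod3dWd3aGZ3dkh2d3iGeIZ3d4dYd2aGVndUdY"/>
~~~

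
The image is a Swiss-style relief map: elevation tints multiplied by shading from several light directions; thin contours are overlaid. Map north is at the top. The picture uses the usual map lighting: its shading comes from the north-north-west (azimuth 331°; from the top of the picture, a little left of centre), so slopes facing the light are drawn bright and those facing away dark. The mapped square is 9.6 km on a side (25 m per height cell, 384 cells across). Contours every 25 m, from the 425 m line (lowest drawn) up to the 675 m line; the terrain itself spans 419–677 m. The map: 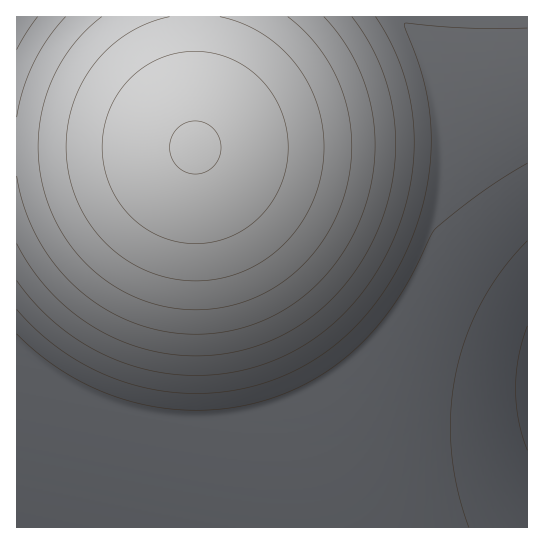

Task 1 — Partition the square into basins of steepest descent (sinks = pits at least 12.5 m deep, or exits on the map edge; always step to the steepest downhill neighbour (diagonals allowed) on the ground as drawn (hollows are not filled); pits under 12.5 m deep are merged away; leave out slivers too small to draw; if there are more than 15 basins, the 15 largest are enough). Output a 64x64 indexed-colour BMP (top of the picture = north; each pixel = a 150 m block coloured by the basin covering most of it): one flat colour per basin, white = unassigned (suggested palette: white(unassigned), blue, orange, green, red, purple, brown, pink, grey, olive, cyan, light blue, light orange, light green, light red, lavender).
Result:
<image width="64" height="64" href="data:image/bmp;base64,Qk12CAAAAAAAAHYAAAAoAAAAQAAAAEAAAAABAAQAAAAAAAAIAAATCwAAEwsAABAAAAAAAAAA////ALR3HwAOf/8ALKAsACgn1gC9Z5QAS1aMAMJ34wB/f38AIr28AM++FwDox64AeLv/AIrfmACWmP8A1bDFABERERERERERERERERERERERERERERERERERERERERERERERERERERERERERERERERERERERERERERERERERERERERERERERERERERERERERERERERERERERERERERERERERERERERERERERERERERERERERERERERERERERERERERERERERERERERERERERERERERERERERERERERERERERERERERERERERERERERERERERERERERERERERERERERERERERERERERERERERERERERERERERERERERERERERERERERERERERERERERERERERERERERERERERERERERERERERERERERERERERERERERERERERERERERERERERERERERERERERERERERERERERERERERERERERERERERERERERERERERERERERERERERERERERERERERERERERERERERERERERERERERERERERERERERERERERERERERERERERERERERERERERERERERERERERERERERERERERERERERERERERERERERERERERERERERERERERERERERERERERERERERERERERERERERERERERERERERERERERERERERERERERERERERERERERERERERERERERERERERERERERERERERERERERERERERERERERERERERERERERERERERERERERERERERERERERERERERERERERERERERERERERERERERERERERERERERERERERERERERERERERERERERERERERERERERERERERERERERERERERERERERERERERERERERERERERERERERERERERERERERERERERERERERERERERERERERERERERERERERERERERERERERERERERERERERERERERERERERERERERERERERERERERERERERERERERERERERERERERERERERERERERERERERERERERERERERERERERERERERERERERERERERERERERERERERERERERERERERERERERERERERERERERERERERERERERERERERERERERERERERERERERERERERERERERERERERERERERERERERERERERERERERERERERERERERERERERERERERERERERERERERERERERERERERERERERERERERERERERERERERERERERERERERERERERERERERERERERERERERERERERERERERERERERERERERERERERERERERERERERERERERERERERERERERERERERERERERERERERERERERERERERERERERERERERERERERERERERERERERERERERERERERERERERERERERERERERERERERERERERERERERERERERERERERERERERERERERERERERERERERERERERERERERERERERERERERERERERERERERERERERERERERERERERERERERERERERERERERERERERERERERERERERERERERERERERERERERERERERERERERERERERERERERERERERERERERERERERERERERERERERERERERERERERERERERERERERERERERERERERERERERERERERERERERERERERERERERERERERERERERERERERERERERERERERERERERERERERERERERERERERERERERERERERERERERERERERERERERERERERERERERERERERERERERERERERERERERERERERERERERERERERERERERERERERERERERERERERERERERERERERERERERERERERERERERERERERERERERERERERERERERERERERERERERERERERERERERERERERERERERERERERERERERERERERERERERERERERERERERERERERERERERERERERERERERERERERERERERERERERERERERERESIiIiIiIiIiIiIiERERERERERERERERERERERERERERIiIiIiIiIiIiIiIREREREREREREREREREREREREREREiIiIiIiIiIiIiIhERERERERERERERERERERERERERESIiIiIiIiIiIiIiERERERERERERERERERERERERERERIiIiIiIiIiIiIiIREREREREREREREREREREREREREREiIiIiIiIiIiIiIhERERERERERERERERERERERERERESIiIiIiIiIiIiIiERERERERERERERERERERERERERERIiIiIiIiIiIiIiIREREREREREREREREREREREREREREiIiIiIiIiIiIiIhERERERERERERERERERERERERERESIiIiIiIiIiIiIiERERERERERERERERERERERERERERIiIiIiIiIiIiIiIREREREREREREREREREREREREREREiIiIiIiIiIiIiIhERERERERERERERERERERERERERESIiIiIiIiIiIiIiERERERERERERERERERERERERERERIiIiIiIiIiIiIiIREREREREREREREREREREREREREREiIiIiIiIiIiIiIhERERERERERERERERERERERERERESIiIiIiIiIiIiIiERERERERERERERERERERERERERER"/>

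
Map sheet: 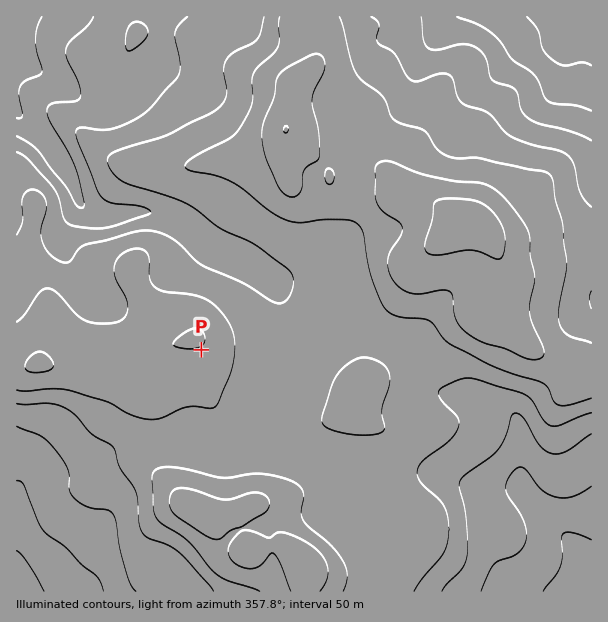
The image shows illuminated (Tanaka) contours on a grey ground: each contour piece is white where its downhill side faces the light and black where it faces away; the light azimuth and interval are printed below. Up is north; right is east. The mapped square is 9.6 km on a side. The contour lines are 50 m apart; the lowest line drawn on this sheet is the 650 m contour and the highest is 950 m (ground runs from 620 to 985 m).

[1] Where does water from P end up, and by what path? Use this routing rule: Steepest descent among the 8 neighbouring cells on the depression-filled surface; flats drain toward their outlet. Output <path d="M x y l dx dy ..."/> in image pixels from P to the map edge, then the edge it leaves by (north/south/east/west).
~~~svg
<path d="M201 350l0 15 24 24 44 0 7-8 2-3 1-12 2-1 0-3 1-2 0-3 2-1 0-3 3-6 0-6 1-2 0-22-1-2-2-7-3-5 0-3-6-10-4-5 0-1-17-17-16-9-3 0-5-3-3 0-18-9-24-21-4-1-3-3-6-3-3 0-6-3-5 0-1-2-8 0-1-1-18 0-2 1-7 0-2 2-24 0-10-6-6-6-3-6-2-8-7-15-3-3-3-7-8-11-1-4-6-6 0-2-30-30"/>
exit: west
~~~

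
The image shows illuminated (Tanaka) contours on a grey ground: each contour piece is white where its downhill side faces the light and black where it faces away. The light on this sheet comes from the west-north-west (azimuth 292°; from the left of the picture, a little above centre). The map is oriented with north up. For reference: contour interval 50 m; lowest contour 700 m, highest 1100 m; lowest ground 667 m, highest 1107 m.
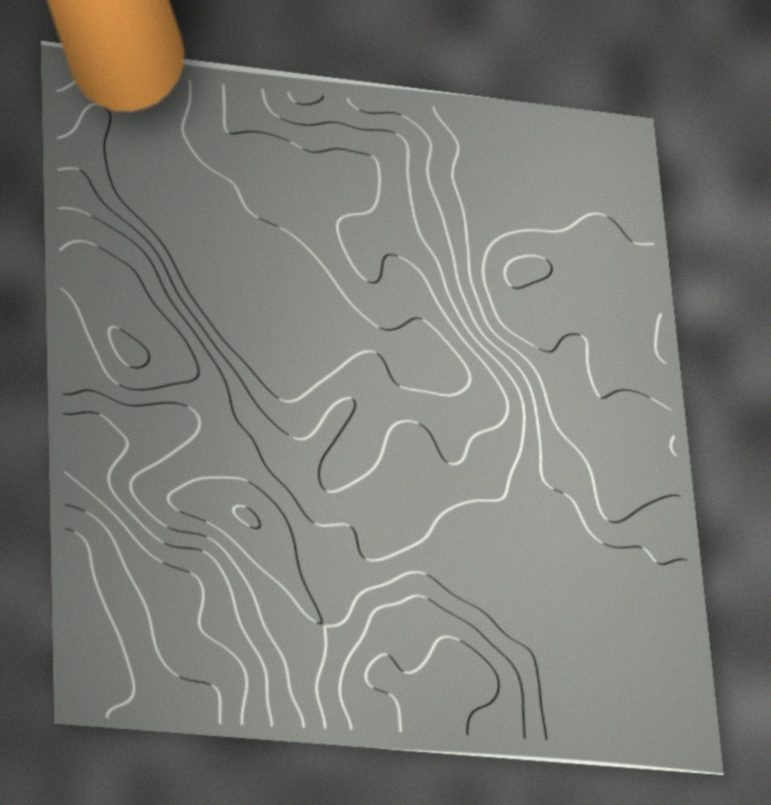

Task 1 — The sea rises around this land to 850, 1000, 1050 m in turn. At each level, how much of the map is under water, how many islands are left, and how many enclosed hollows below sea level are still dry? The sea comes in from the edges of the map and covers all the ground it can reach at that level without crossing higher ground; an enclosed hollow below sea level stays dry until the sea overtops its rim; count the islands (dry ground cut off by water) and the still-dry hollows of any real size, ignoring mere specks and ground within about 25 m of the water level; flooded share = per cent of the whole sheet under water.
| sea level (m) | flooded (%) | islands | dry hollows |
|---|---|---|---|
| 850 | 32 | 0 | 0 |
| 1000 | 78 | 0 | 0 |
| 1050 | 92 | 0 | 0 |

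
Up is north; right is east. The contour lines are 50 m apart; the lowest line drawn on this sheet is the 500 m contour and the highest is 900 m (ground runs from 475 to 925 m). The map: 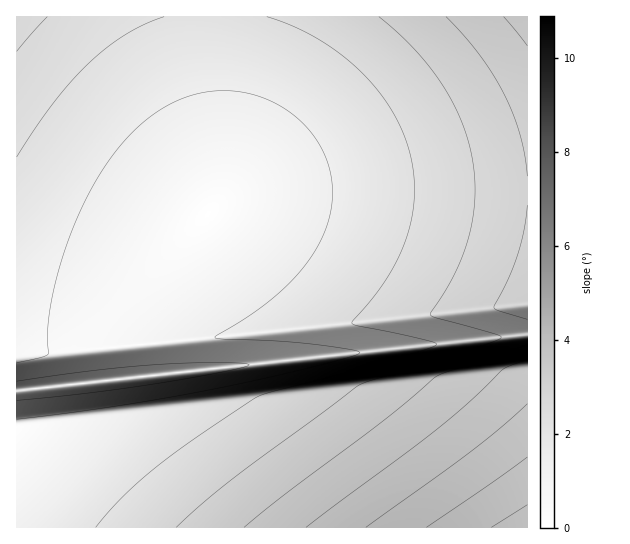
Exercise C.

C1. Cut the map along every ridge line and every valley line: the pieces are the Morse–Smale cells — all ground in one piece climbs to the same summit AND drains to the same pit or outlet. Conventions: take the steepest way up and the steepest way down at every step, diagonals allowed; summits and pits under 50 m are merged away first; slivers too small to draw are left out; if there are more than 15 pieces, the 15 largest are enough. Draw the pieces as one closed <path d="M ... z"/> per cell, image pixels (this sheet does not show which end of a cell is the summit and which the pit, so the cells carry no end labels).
<path d="M527 16l-310 0-1 39 4 59-1 76-8 21-24 24-19 23-21 37-6 20 0 28 4 32 382-40z"/><path d="M159 269l-16 26-8 24-2 27 3 11 1 20-121 14 1 137 511-1-1-192-381 41-5-33 0-28 6-20z"/><path d="M215 16l-199 1 1 374 120-14-4-31 0-19 10-32 25-38 43-46 8-21 1-76z"/>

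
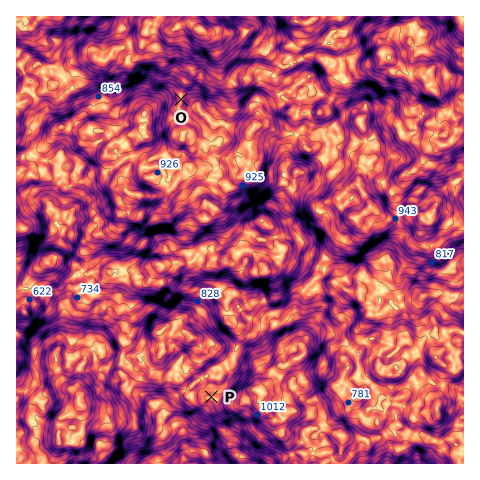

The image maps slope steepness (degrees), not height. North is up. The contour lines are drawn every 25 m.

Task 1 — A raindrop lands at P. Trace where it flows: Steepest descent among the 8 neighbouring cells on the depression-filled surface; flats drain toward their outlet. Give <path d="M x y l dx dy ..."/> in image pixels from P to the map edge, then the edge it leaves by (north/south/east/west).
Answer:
<path d="M211 397l-12-14-7 7-6 0-7 5-14 14 0 3-5 5 0 3 6 6 8 0 8 8 0 7 3 5 0 14 2 3"/>
exit: south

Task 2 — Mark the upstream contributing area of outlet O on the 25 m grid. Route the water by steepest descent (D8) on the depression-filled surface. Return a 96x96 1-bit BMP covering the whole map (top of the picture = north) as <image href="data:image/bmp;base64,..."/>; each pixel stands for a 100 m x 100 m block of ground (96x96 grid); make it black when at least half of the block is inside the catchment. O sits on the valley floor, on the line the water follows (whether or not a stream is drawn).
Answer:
<image width="96" height="96" href="data:image/bmp;base64,Qk2+BAAAAAAAAD4AAAAoAAAAYAAAAGAAAAABAAEAAAAAAIAEAAATCwAAEwsAAAIAAAAAAAAA////AAAAAAAAAAAAAAAAAAAAAAAAAAAAAAAAAAAAAAAAAAAAAAAAAAAAAAAAAAAAAAAAAAAAAAAAAAAAAAAAAAAAAAAAAAAAAAAAAAAAAAAAAAAAAAAAAAAAAAAAAAAAAAAAAAAAAAAAAAAAAAAAAAAAAAAAAAAAAAAAAAAAAAAAAAAAAAAAAAAAAAAAAAAAAAAAAAAAAAAAAAAAAAAAAAAAAAAAAAAAAAAAAAAAAAAAAAAAAAAAAAAAAAAAAAAAAAAAAAAAAAAAAAAAAAAAAAAAAAAAAAAAAAAAAAAAAAAAAAAAAAAAAAAAAAAAAAAAAAAAAAAAAAAAAAAAAAAAAAAAAAAAAAAAAAAAAAAAAAAAAAAAAAAAAAAAAAAAAAAAAAAAAAAAAAAAAAAAAAAAAAAAAAAAAAAAAAAAAAAAAAAAAAAAAAAAAAAAAAAAAAAAAAAAAAAAAAAAAAAAAAAAAAAAAAAAAAAAAAAAAAAAAAAAAAAAAAAAAAAAAAAAAAAAAAAAAAAAAAAAAAAAAAAAAAAAAAAAAAAAAAAAAAAAAAAAAAAAAAAAAAAAAAAAAAAAAAAAAAAAAAAAAAAAAAAAAAAAAAAAAAAAAAAAAAAAAAAAAAAAAAAAAAAAAAAAAAAAAAAAAAAAAAAAAAAAAAAAAAAAAAAAAAAAAAAAAAAAAAAAAAAAAAAAAAAAAAAAAAAAAAAAAAAAAAAAAAAAAAAAAAAAAAAAAAAAAAAAAAAAAAAAAAAAAAAAAAAAAAAAAAAAAAAAAAAAAAAAAAAAAAAAAAAAAAAAAAAAAAAAAAAAAAAAAAAAAAAAAAAAAAAAAAAAAAAAAAAAAAAAAAAAAAAAAAAAAAAAAAAAAAAAAAAAAAAAAAAAAAAAAAAAAAAAAAAAAAAAAAAAAAAAAAAAAAAAAAAAAAAAAAAcAAAAAAAAAAAAAAD/gAAAAAAAAAAAAAH/wAAAAAAAAAAAAAH/wAAAAAAAAAAAAAH/4AAAAAAAAAAAAAD/+AAAAAAAAAAAAAH//+AAAAAAAAAAAAP///zAAAAAAAAAAAf////AAAAAAAAAAB/////AAAAAAAAAAB/////AAAAAAAAAAA/////AAAAAAAAAAAH////AAAAAAAAAAAD////AAAAAAAAAAAAf//+AAAAAAAAAAAAP//gAAAAAAAAAAAAP/8AAAAAAAAAAAAAP/4AAAAAAAAAAAAAP/wAAAAAAAAAAAAAH/gAAAAAAAAAAAAAAHAAAAAAAAAAAAAAAAAAAAAAAAAAAAAAAAAAAAAAAAAAAAAAAAAAAAAAAAAAAAAAAAAAAAAAAAAAAAAAAAAAAAAAAAAAAAAAAAAAAAAAAAAAAAAAAAAAAAAAAAAAAAAAAAAAAAAAAAAAAAAAAAAAAAAAAAAAAAAAAAAAAAAAAAAAAAAAAAAAAAAAAAAAAAAAAAAAAAAAAAAAAAAAAAAAAAAAAAAAAAAAAAAAAAAAAAAAAAAAAAAAAAAAAAAAAAAAAAAAAAAAAAAAAAAAAAAAAAAAAAAAAAAAAAAAAAAAAAAA="/>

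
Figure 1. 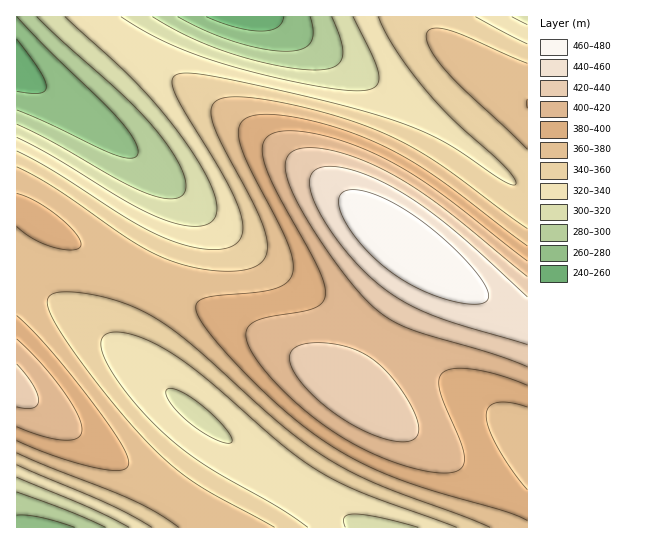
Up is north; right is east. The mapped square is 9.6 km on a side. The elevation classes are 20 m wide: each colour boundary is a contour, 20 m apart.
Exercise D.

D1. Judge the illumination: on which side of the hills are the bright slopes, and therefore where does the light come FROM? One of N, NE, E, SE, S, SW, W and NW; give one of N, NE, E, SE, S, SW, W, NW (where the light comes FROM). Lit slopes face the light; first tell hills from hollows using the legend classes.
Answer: NE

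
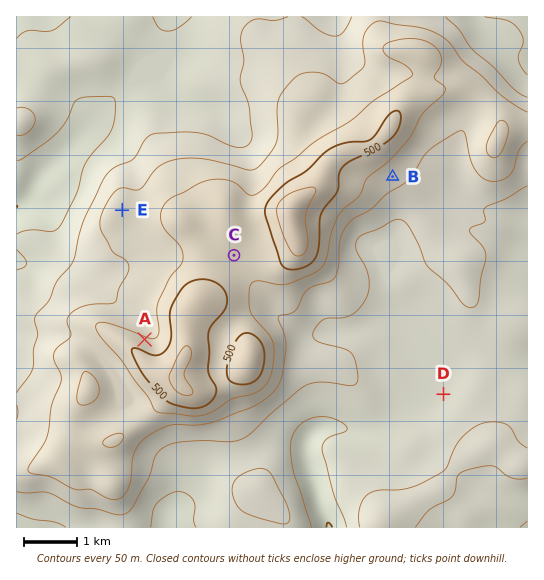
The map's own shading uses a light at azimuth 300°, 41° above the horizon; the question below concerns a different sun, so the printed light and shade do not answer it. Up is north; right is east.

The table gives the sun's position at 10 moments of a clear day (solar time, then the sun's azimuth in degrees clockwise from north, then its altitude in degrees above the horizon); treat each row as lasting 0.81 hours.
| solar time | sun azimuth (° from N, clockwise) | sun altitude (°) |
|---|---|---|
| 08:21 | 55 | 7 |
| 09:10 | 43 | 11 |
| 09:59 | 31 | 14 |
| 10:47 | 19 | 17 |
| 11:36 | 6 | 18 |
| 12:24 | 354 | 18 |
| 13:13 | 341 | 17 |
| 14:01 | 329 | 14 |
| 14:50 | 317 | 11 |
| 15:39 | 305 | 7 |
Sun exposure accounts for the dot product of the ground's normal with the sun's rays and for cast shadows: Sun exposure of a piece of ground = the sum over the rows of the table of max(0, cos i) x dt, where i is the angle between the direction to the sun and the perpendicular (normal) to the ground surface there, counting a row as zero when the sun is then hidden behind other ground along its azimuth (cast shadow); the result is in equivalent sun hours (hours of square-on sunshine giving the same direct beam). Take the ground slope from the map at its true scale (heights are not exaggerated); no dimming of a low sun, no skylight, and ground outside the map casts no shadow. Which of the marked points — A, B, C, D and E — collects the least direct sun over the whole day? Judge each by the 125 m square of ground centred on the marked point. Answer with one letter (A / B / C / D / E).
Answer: B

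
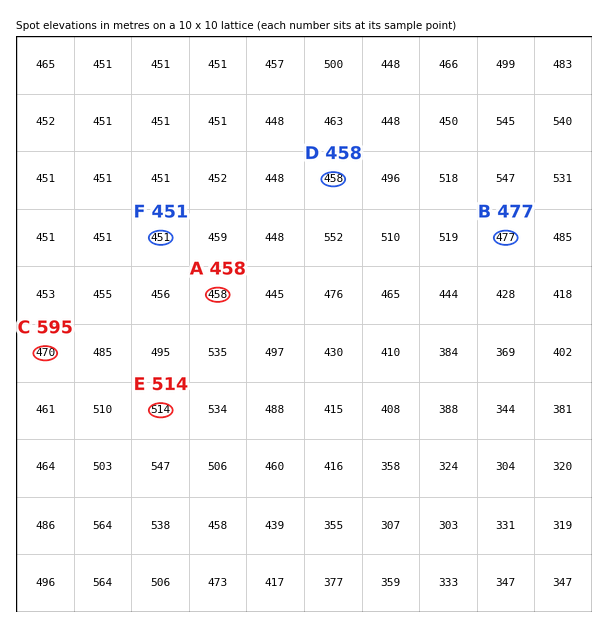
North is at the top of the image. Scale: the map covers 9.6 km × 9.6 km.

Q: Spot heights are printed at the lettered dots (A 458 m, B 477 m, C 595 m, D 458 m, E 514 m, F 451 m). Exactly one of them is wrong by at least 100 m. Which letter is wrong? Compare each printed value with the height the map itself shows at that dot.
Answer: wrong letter C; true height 470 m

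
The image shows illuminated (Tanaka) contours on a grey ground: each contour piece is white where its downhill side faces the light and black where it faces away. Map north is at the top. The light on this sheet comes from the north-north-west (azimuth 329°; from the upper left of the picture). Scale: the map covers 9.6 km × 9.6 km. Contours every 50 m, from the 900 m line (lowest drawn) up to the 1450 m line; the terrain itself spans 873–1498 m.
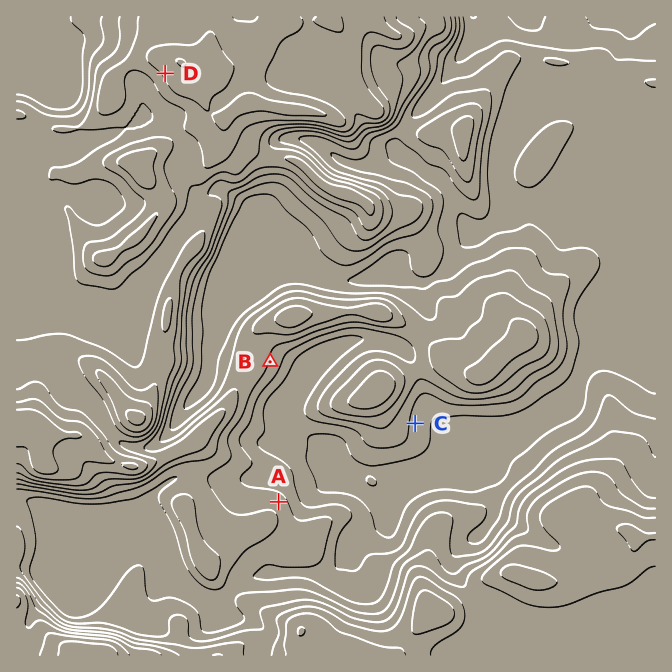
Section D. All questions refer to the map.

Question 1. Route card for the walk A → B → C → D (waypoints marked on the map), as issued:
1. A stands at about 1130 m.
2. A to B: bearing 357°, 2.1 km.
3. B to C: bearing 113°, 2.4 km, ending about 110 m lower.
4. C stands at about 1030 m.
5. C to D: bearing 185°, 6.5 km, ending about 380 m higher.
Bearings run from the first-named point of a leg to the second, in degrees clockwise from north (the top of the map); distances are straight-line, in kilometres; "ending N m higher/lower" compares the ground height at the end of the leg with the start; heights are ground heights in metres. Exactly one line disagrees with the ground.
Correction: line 5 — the bearing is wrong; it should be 324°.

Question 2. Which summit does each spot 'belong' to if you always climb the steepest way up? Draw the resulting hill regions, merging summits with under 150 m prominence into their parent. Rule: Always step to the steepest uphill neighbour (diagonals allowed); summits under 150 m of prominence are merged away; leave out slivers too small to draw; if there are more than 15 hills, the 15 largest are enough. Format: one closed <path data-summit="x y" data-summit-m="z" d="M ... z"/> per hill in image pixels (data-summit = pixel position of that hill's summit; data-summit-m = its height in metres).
<path data-summit="17 422" data-summit-m="1498" d="M655 16l-181 1 2 15-5 10-35 50-28 31-12 22 2 5 7 8 5 1 18 15 10 4 8 7 18 37 10 11-20 1-49 22-4 4 0 5 6 14-42-1-10 3-10 0-20-5-11-6-24-29-10-5-18-17-5-1-12-15-21-14-7 0-16 11-7 17-30 38-18 33-19 28-19 5-18-13-22 0-10 3-41-2-1 189 18 5 18 10 82 33 13-5 7 2 19 21 10 18 9 9 15 8 17 0 15-18 13-5 15-3 61 1 10-6 8-14 5-16 4-4 33-12 6-20 16-16 48-20 14 0 5 3 15-1 35-40 46-35 11-26 19-22 10-8 10-22 27-22 6-1z"/><path data-summit="182 63" data-summit-m="1452" d="M474 16l-416 0 0 7 5 19-6 14-22-7-10-6-8-10-1 275 42 3 10-3 22 0 18 13 19-5 19-28 18-33 30-38 7-17 16-11 7 0 21 14 12 15 5 1 18 17 10 5 9 9 8 13 8 8 10 5 20 5 10 0 10-3 42 1-6-14 0-5 4-4 49-22 20-1-10-11-18-37-8-7-10-4-18-15-5-1-9-11 12-24 28-31 35-50 5-10z"/><path data-summit="80 655" data-summit-m="1480" d="M655 293l-5 0-27 22-10 22-10 8-19 22-11 26-46 35-35 40-15 1-5-3-14 0-48 20-16 16-6 20-33 12-4 4-5 16-8 14-10 6-61-1-28 8-15 18-17 0-8-3-16-14-10-18-19-21-7-2-13 5-82-33-18-10-17-4-1 156 639 1z"/>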